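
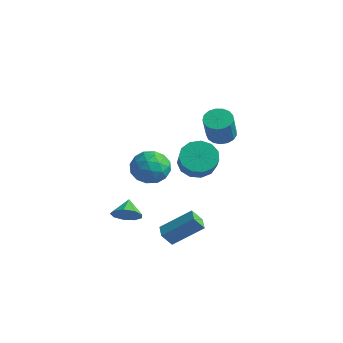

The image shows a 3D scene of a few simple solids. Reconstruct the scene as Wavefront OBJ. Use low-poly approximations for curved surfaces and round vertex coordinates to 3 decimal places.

v -0.432 4.224 1.312
v 0.046 3.681 0.866
v 0.63 2.833 2.522
v 0.152 3.376 2.968
v 0.296 3.994 0.938
v 0.879 3.146 2.594
v 0.379 4.36 1.096
v 0.962 3.511 2.752
v 0.277 4.694 1.303
v 0.86 3.846 2.959
v 0.012 4.921 1.513
v 0.595 4.073 3.169
v -0.355 4.988 1.676
v 0.228 4.14 3.332
v -0.739 4.88 1.756
v -0.156 4.032 3.412
v -1.052 4.622 1.735
v -0.469 3.774 3.391
v -1.224 4.273 1.616
v -0.641 3.424 3.272
v -1.214 3.912 1.428
v -0.631 3.064 3.084
v -1.025 3.623 1.213
v -0.441 2.775 2.869
v -0.699 3.472 1.021
v -0.116 2.623 2.677
v -0.313 3.493 0.895
v 0.27 2.644 2.552
v 1.446 -1.365 -3.786
v 1.172 -1.882 -3.012
v 2.581 -0.098 -2.538
v 2.308 -0.615 -1.764
v 2.192 -1.925 -3.896
v 1.919 -2.442 -3.122
v 3.328 -0.658 -2.648
v 3.054 -1.175 -1.874
v -0.948 -2.336 -2.804
v -0.272 -2.34 -2.225
v -1.532 -1.624 -2.116
v -0.198 -1.89 -2.628
v -0.475 -1.649 -3.114
v -0.973 -1.729 -3.454
v -1.46 -2.093 -3.49
v -1.706 -2.571 -3.205
v -1.598 -2.939 -2.733
v -1.186 -3.025 -2.293
v -0.662 -2.788 -2.093
v 2.067 -0.007 1.578
v 2.861 0.662 1.36
v 3.866 -0.165 2.485
v 3.073 -0.833 2.702
v 2.555 0.905 1.812
v 3.56 0.078 2.936
v 2.095 0.859 2.189
v 3.1 0.032 3.314
v 1.626 0.538 2.373
v 2.631 -0.289 3.497
v 1.297 0.044 2.304
v 2.302 -0.783 3.428
v 1.213 -0.466 2.004
v 2.218 -1.292 3.129
v 1.4 -0.83 1.569
v 2.405 -1.657 2.694
v 1.799 -0.933 1.137
v 2.804 -1.759 2.262
v 2.284 -0.741 0.845
v 3.289 -1.568 1.969
v 2.699 -0.317 0.785
v 3.704 -1.143 1.91
v 2.915 0.206 0.977
v 3.92 -0.62 2.102
v -3.291 2.665 -2.787
v -2.841 1.989 -1.849
v -5.159 2.331 -2.131
v -4.709 1.655 -1.193
v -4.525 2.882 -1.218
v -3.37 3.088 -1.623
v -4.63 1.232 -2.357
v -3.475 1.438 -2.762
v -3.669 1.103 -1.583
v -3.604 2.123 -0.879
v -4.396 2.197 -3.101
v -4.331 3.217 -2.397
v -2.902 2.356 -2.375
v -5.098 1.964 -1.605
v -4.99 2.685 -1.619
v -4.725 2.287 -1.068
v -3.213 3.002 -2.242
v -2.949 2.605 -1.691
v -3.938 3.13 -1.32
v -5.051 1.715 -2.289
v -4.787 1.318 -1.738
v -3.275 2.033 -2.912
v -3.01 1.635 -2.361
v -4.062 1.19 -2.66
v -3.124 1.438 -1.668
v -4.222 1.242 -1.283
v -4.175 0.993 -1.967
v -3.497 1.114 -2.205
v -3.086 2.037 -1.254
v -4.184 1.841 -0.869
v -4.075 2.562 -0.883
v -3.397 2.683 -1.121
v -3.572 1.517 -1.098
v -3.816 2.479 -3.111
v -4.914 2.283 -2.726
v -4.603 1.637 -2.859
v -3.925 1.758 -3.097
v -3.778 3.078 -2.697
v -4.876 2.882 -2.312
v -4.503 3.206 -1.775
v -3.825 3.327 -2.013
v -4.428 2.803 -2.882
f 2 1 5
f 2 5 3
f 3 5 6
f 3 6 4
f 5 1 7
f 5 7 6
f 6 7 8
f 6 8 4
f 7 1 9
f 7 9 8
f 8 9 10
f 8 10 4
f 9 1 11
f 9 11 10
f 10 11 12
f 10 12 4
f 11 1 13
f 11 13 12
f 12 13 14
f 12 14 4
f 13 1 15
f 13 15 14
f 14 15 16
f 14 16 4
f 15 1 17
f 15 17 16
f 16 17 18
f 16 18 4
f 17 1 19
f 17 19 18
f 18 19 20
f 18 20 4
f 19 1 21
f 19 21 20
f 20 21 22
f 20 22 4
f 21 1 23
f 21 23 22
f 22 23 24
f 22 24 4
f 23 1 25
f 23 25 24
f 24 25 26
f 24 26 4
f 25 1 27
f 25 27 26
f 26 27 28
f 26 28 4
f 27 1 2
f 27 2 28
f 28 2 3
f 28 3 4
f 30 32 29
f 33 30 29
f 29 32 31
f 31 33 29
f 30 36 32
f 34 30 33
f 34 36 30
f 32 36 31
f 35 33 31
f 31 36 35
f 35 34 33
f 36 34 35
f 38 37 40
f 38 40 39
f 40 37 41
f 40 41 39
f 41 37 42
f 41 42 39
f 42 37 43
f 42 43 39
f 43 37 44
f 43 44 39
f 44 37 45
f 44 45 39
f 45 37 46
f 45 46 39
f 46 37 47
f 46 47 39
f 47 37 38
f 47 38 39
f 49 48 52
f 49 52 50
f 50 52 53
f 50 53 51
f 52 48 54
f 52 54 53
f 53 54 55
f 53 55 51
f 54 48 56
f 54 56 55
f 55 56 57
f 55 57 51
f 56 48 58
f 56 58 57
f 57 58 59
f 57 59 51
f 58 48 60
f 58 60 59
f 59 60 61
f 59 61 51
f 60 48 62
f 60 62 61
f 61 62 63
f 61 63 51
f 62 48 64
f 62 64 63
f 63 64 65
f 63 65 51
f 64 48 66
f 64 66 65
f 65 66 67
f 65 67 51
f 66 48 68
f 66 68 67
f 67 68 69
f 67 69 51
f 68 48 70
f 68 70 69
f 69 70 71
f 69 71 51
f 70 48 49
f 70 49 71
f 71 49 50
f 71 50 51
f 72 109 88
f 109 83 112
f 88 112 77
f 109 112 88
f 72 88 84
f 88 77 89
f 84 89 73
f 88 89 84
f 72 84 93
f 84 73 94
f 93 94 79
f 84 94 93
f 72 93 105
f 93 79 108
f 105 108 82
f 93 108 105
f 72 105 109
f 105 82 113
f 109 113 83
f 105 113 109
f 73 89 100
f 89 77 103
f 100 103 81
f 89 103 100
f 77 112 90
f 112 83 111
f 90 111 76
f 112 111 90
f 83 113 110
f 113 82 106
f 110 106 74
f 113 106 110
f 82 108 107
f 108 79 95
f 107 95 78
f 108 95 107
f 79 94 99
f 94 73 96
f 99 96 80
f 94 96 99
f 75 101 87
f 101 81 102
f 87 102 76
f 101 102 87
f 75 87 85
f 87 76 86
f 85 86 74
f 87 86 85
f 75 85 92
f 85 74 91
f 92 91 78
f 85 91 92
f 75 92 97
f 92 78 98
f 97 98 80
f 92 98 97
f 75 97 101
f 97 80 104
f 101 104 81
f 97 104 101
f 76 102 90
f 102 81 103
f 90 103 77
f 102 103 90
f 74 86 110
f 86 76 111
f 110 111 83
f 86 111 110
f 78 91 107
f 91 74 106
f 107 106 82
f 91 106 107
f 80 98 99
f 98 78 95
f 99 95 79
f 98 95 99
f 81 104 100
f 104 80 96
f 100 96 73
f 104 96 100



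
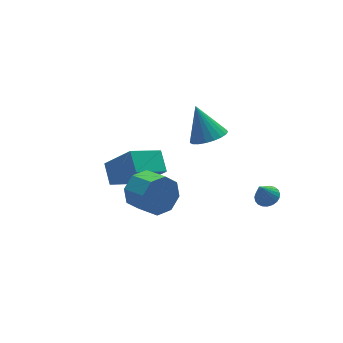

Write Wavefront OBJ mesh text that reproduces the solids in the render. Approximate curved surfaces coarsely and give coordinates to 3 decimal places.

v -2.616 -1.416 1.422
v -2.2 -0.998 2.23
v -1.909 -2.205 2.705
v -2.324 -2.624 1.898
v -2.946 -1.14 2.325
v -2.655 -2.348 2.8
v -3.498 -1.445 1.891
v -3.207 -2.652 2.367
v -3.534 -1.732 1.183
v -3.242 -2.94 1.658
v -3.031 -1.835 0.615
v -2.74 -3.042 1.09
v -2.285 -1.692 0.52
v -1.994 -2.9 0.995
v -1.733 -1.388 0.953
v -1.442 -2.595 1.429
v -1.698 -1.1 1.662
v -1.406 -2.308 2.137
v 2.721 -2.987 -0.249
v 3.08 -2.567 -0.044
v 2.239 -3.073 0.769
v 2.889 -2.436 -0.123
v 2.668 -2.4 -0.224
v 2.457 -2.466 -0.33
v 2.291 -2.621 -0.422
v 2.2 -2.84 -0.483
v 2.198 -3.085 -0.505
v 2.287 -3.312 -0.482
v 2.451 -3.484 -0.419
v 2.662 -3.569 -0.326
v 2.883 -3.554 -0.221
v 3.076 -3.44 -0.12
v 3.207 -3.249 -0.041
v 3.255 -3.012 0.001
v 3.21 -2.771 0
v 1.237 -0.317 2.447
v 1.874 0.244 2.18
v 1.063 0.597 3.953
v 1.569 0.405 2.047
v 1.206 0.441 1.983
v 0.849 0.346 1.999
v 0.559 0.137 2.093
v 0.386 -0.151 2.248
v 0.36 -0.468 2.438
v 0.486 -0.759 2.629
v 0.742 -0.973 2.789
v 1.083 -1.074 2.89
v 1.451 -1.044 2.914
v 1.782 -0.889 2.858
v 2.019 -0.634 2.73
v 2.121 -0.325 2.554
v 2.069 -0.015 2.36
v -0.564 2.861 -3.034
v -2.172 2.772 -2.253
v -0.33 3.875 -2.436
v -1.938 3.786 -1.655
v 0.238 1.774 -1.505
v -1.37 1.685 -0.724
v 0.472 2.788 -0.907
v -1.136 2.699 -0.126
f 2 1 5
f 2 5 3
f 3 5 6
f 3 6 4
f 5 1 7
f 5 7 6
f 6 7 8
f 6 8 4
f 7 1 9
f 7 9 8
f 8 9 10
f 8 10 4
f 9 1 11
f 9 11 10
f 10 11 12
f 10 12 4
f 11 1 13
f 11 13 12
f 12 13 14
f 12 14 4
f 13 1 15
f 13 15 14
f 14 15 16
f 14 16 4
f 15 1 17
f 15 17 16
f 16 17 18
f 16 18 4
f 17 1 2
f 17 2 18
f 18 2 3
f 18 3 4
f 20 19 22
f 20 22 21
f 22 19 23
f 22 23 21
f 23 19 24
f 23 24 21
f 24 19 25
f 24 25 21
f 25 19 26
f 25 26 21
f 26 19 27
f 26 27 21
f 27 19 28
f 27 28 21
f 28 19 29
f 28 29 21
f 29 19 30
f 29 30 21
f 30 19 31
f 30 31 21
f 31 19 32
f 31 32 21
f 32 19 33
f 32 33 21
f 33 19 34
f 33 34 21
f 34 19 35
f 34 35 21
f 35 19 20
f 35 20 21
f 37 36 39
f 37 39 38
f 39 36 40
f 39 40 38
f 40 36 41
f 40 41 38
f 41 36 42
f 41 42 38
f 42 36 43
f 42 43 38
f 43 36 44
f 43 44 38
f 44 36 45
f 44 45 38
f 45 36 46
f 45 46 38
f 46 36 47
f 46 47 38
f 47 36 48
f 47 48 38
f 48 36 49
f 48 49 38
f 49 36 50
f 49 50 38
f 50 36 51
f 50 51 38
f 51 36 52
f 51 52 38
f 52 36 37
f 52 37 38
f 54 56 53
f 57 54 53
f 53 56 55
f 55 57 53
f 54 60 56
f 58 54 57
f 58 60 54
f 56 60 55
f 59 57 55
f 55 60 59
f 59 58 57
f 60 58 59



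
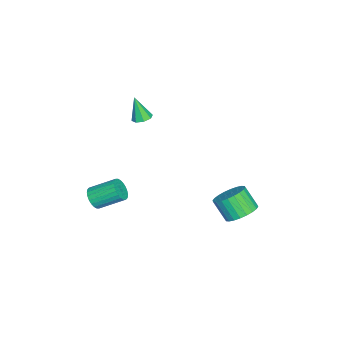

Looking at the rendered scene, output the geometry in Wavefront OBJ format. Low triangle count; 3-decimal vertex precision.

v -1.868 3.694 -2.503
v -0.933 3.178 -2.574
v -1.317 2.311 -1.349
v -2.252 2.826 -1.277
v -0.833 3.494 -2.32
v -1.217 2.626 -1.094
v -0.89 3.839 -2.093
v -1.275 2.972 -0.867
v -1.096 4.163 -1.929
v -1.481 3.295 -0.703
v -1.42 4.415 -1.852
v -1.805 3.548 -0.626
v -1.812 4.558 -1.874
v -2.196 3.69 -0.648
v -2.212 4.568 -1.992
v -2.597 3.701 -0.766
v -2.56 4.446 -2.187
v -2.945 3.579 -0.962
v -2.803 4.209 -2.431
v -3.187 3.342 -1.206
v -2.903 3.894 -2.686
v -3.287 3.026 -1.46
v -2.845 3.548 -2.913
v -3.23 2.681 -1.687
v -2.639 3.225 -3.077
v -3.024 2.357 -1.851
v -2.315 2.972 -3.154
v -2.7 2.105 -1.928
v -1.924 2.83 -3.132
v -2.308 1.962 -1.906
v -1.523 2.819 -3.014
v -1.908 1.952 -1.788
v -1.175 2.941 -2.818
v -1.56 2.074 -1.593
v -0.129 -4.593 -1.536
v 0.629 -4.521 -1.423
v 0.348 -2.995 -0.511
v -0.411 -3.067 -0.624
v 0.594 -4.373 -1.682
v 0.313 -2.846 -0.77
v 0.448 -4.258 -1.919
v 0.167 -2.732 -1.007
v 0.215 -4.194 -2.097
v -0.066 -2.668 -1.185
v -0.07 -4.191 -2.19
v -0.352 -2.665 -1.278
v -0.365 -4.249 -2.184
v -0.646 -2.723 -1.271
v -0.624 -4.36 -2.078
v -0.905 -2.834 -1.166
v -0.807 -4.506 -1.891
v -1.089 -2.98 -0.978
v -0.888 -4.665 -1.649
v -1.169 -3.139 -0.737
v -0.853 -4.814 -1.39
v -1.134 -3.287 -0.478
v -0.707 -4.928 -1.153
v -0.988 -3.402 -0.241
v -0.474 -4.992 -0.975
v -0.755 -3.466 -0.063
v -0.188 -4.995 -0.882
v -0.47 -3.469 0.03
v 0.106 -4.937 -0.889
v -0.175 -3.411 0.024
v 0.365 -4.826 -0.994
v 0.084 -3.3 -0.082
v 0.549 -4.68 -1.182
v 0.267 -3.154 -0.269
v -3.836 -2.755 3.129
v -3.226 -2.951 3.131
v -4.004 -3.265 4.711
v -3.274 -2.486 3.276
v -3.651 -2.178 3.335
v -4.136 -2.209 3.273
v -4.445 -2.56 3.127
v -4.397 -3.025 2.983
v -4.021 -3.333 2.924
v -3.536 -3.302 2.985
f 2 1 5
f 2 5 3
f 3 5 6
f 3 6 4
f 5 1 7
f 5 7 6
f 6 7 8
f 6 8 4
f 7 1 9
f 7 9 8
f 8 9 10
f 8 10 4
f 9 1 11
f 9 11 10
f 10 11 12
f 10 12 4
f 11 1 13
f 11 13 12
f 12 13 14
f 12 14 4
f 13 1 15
f 13 15 14
f 14 15 16
f 14 16 4
f 15 1 17
f 15 17 16
f 16 17 18
f 16 18 4
f 17 1 19
f 17 19 18
f 18 19 20
f 18 20 4
f 19 1 21
f 19 21 20
f 20 21 22
f 20 22 4
f 21 1 23
f 21 23 22
f 22 23 24
f 22 24 4
f 23 1 25
f 23 25 24
f 24 25 26
f 24 26 4
f 25 1 27
f 25 27 26
f 26 27 28
f 26 28 4
f 27 1 29
f 27 29 28
f 28 29 30
f 28 30 4
f 29 1 31
f 29 31 30
f 30 31 32
f 30 32 4
f 31 1 33
f 31 33 32
f 32 33 34
f 32 34 4
f 33 1 2
f 33 2 34
f 34 2 3
f 34 3 4
f 36 35 39
f 36 39 37
f 37 39 40
f 37 40 38
f 39 35 41
f 39 41 40
f 40 41 42
f 40 42 38
f 41 35 43
f 41 43 42
f 42 43 44
f 42 44 38
f 43 35 45
f 43 45 44
f 44 45 46
f 44 46 38
f 45 35 47
f 45 47 46
f 46 47 48
f 46 48 38
f 47 35 49
f 47 49 48
f 48 49 50
f 48 50 38
f 49 35 51
f 49 51 50
f 50 51 52
f 50 52 38
f 51 35 53
f 51 53 52
f 52 53 54
f 52 54 38
f 53 35 55
f 53 55 54
f 54 55 56
f 54 56 38
f 55 35 57
f 55 57 56
f 56 57 58
f 56 58 38
f 57 35 59
f 57 59 58
f 58 59 60
f 58 60 38
f 59 35 61
f 59 61 60
f 60 61 62
f 60 62 38
f 61 35 63
f 61 63 62
f 62 63 64
f 62 64 38
f 63 35 65
f 63 65 64
f 64 65 66
f 64 66 38
f 65 35 67
f 65 67 66
f 66 67 68
f 66 68 38
f 67 35 36
f 67 36 68
f 68 36 37
f 68 37 38
f 70 69 72
f 70 72 71
f 72 69 73
f 72 73 71
f 73 69 74
f 73 74 71
f 74 69 75
f 74 75 71
f 75 69 76
f 75 76 71
f 76 69 77
f 76 77 71
f 77 69 78
f 77 78 71
f 78 69 70
f 78 70 71



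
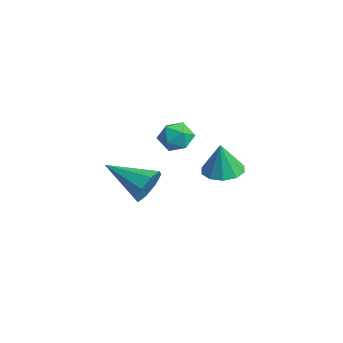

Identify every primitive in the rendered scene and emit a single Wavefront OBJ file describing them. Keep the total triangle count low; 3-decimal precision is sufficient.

v 4.708 -1.877 -1.203
v 5.163 -1.939 -0.429
v 3.232 -3.143 -0.437
v 4.714 -1.416 -0.43
v 4.262 -1.164 -0.883
v 4.07 -1.328 -1.524
v 4.253 -1.814 -1.977
v 4.701 -2.337 -1.976
v 5.154 -2.59 -1.523
v 5.345 -2.425 -0.882
v -0.426 1.85 -1.201
v 0.107 1.7 -1.862
v 0.113 0.76 -0.518
v 0.646 0.61 -1.179
v 0.754 1.311 -0.689
v 0.42 1.985 -1.111
v -0.2 0.475 -1.269
v -0.534 1.149 -1.691
v 0.247 0.851 -1.904
v 0.836 1.367 -1.545
v -0.616 1.093 -0.835
v -0.027 1.609 -0.476
v 1.521 2.774 -2.825
v 2.438 2.969 -2.889
v 1.679 2.566 -1.215
v 2.154 3.468 -2.797
v 1.629 3.701 -2.716
v 1.062 3.58 -2.676
v 0.67 3.151 -2.692
v 0.604 2.578 -2.76
v 0.888 2.08 -2.852
v 1.413 1.846 -2.933
v 1.98 1.967 -2.973
v 2.372 2.396 -2.957
f 2 1 4
f 2 4 3
f 4 1 5
f 4 5 3
f 5 1 6
f 5 6 3
f 6 1 7
f 6 7 3
f 7 1 8
f 7 8 3
f 8 1 9
f 8 9 3
f 9 1 10
f 9 10 3
f 10 1 2
f 10 2 3
f 11 22 16
f 11 16 12
f 11 12 18
f 11 18 21
f 11 21 22
f 12 16 20
f 16 22 15
f 22 21 13
f 21 18 17
f 18 12 19
f 14 20 15
f 14 15 13
f 14 13 17
f 14 17 19
f 14 19 20
f 15 20 16
f 13 15 22
f 17 13 21
f 19 17 18
f 20 19 12
f 24 23 26
f 24 26 25
f 26 23 27
f 26 27 25
f 27 23 28
f 27 28 25
f 28 23 29
f 28 29 25
f 29 23 30
f 29 30 25
f 30 23 31
f 30 31 25
f 31 23 32
f 31 32 25
f 32 23 33
f 32 33 25
f 33 23 34
f 33 34 25
f 34 23 24
f 34 24 25



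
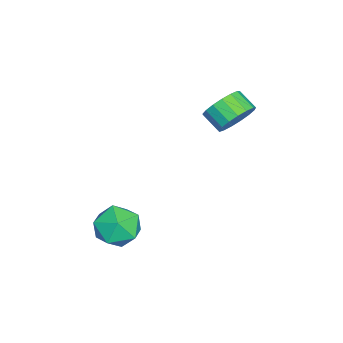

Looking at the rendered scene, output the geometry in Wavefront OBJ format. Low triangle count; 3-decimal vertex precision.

v 2.265 -1.731 -3.215
v 3.331 -1.7 -2.855
v 2.129 -3.46 -2.665
v 3.195 -3.429 -2.305
v 2.403 -2.832 -1.773
v 2.487 -1.763 -2.113
v 2.973 -3.397 -3.407
v 3.057 -2.328 -3.747
v 3.768 -2.73 -2.974
v 3.416 -2.38 -1.963
v 2.044 -2.78 -3.557
v 1.692 -2.43 -2.546
v -1.63 1.42 1.129
v -0.784 0.954 1.22
v -1.264 0.193 1.782
v -2.11 0.66 1.691
v -0.797 1.235 1.59
v -1.277 0.474 2.151
v -1 1.558 1.854
v -1.48 0.797 2.415
v -1.348 1.849 1.952
v -1.828 1.089 2.513
v -1.76 2.043 1.862
v -2.24 1.282 2.423
v -2.143 2.094 1.604
v -2.622 1.333 2.165
v -2.408 1.99 1.237
v -2.888 1.23 1.798
v -2.495 1.756 0.845
v -2.974 0.996 1.407
v -2.383 1.445 0.519
v -2.863 0.685 1.08
v -2.1 1.128 0.332
v -2.58 0.368 0.894
v -1.708 0.879 0.328
v -2.188 0.118 0.89
v -1.299 0.753 0.508
v -1.779 -0.008 1.069
v -0.966 0.78 0.83
v -1.446 0.02 1.391
f 1 12 6
f 1 6 2
f 1 2 8
f 1 8 11
f 1 11 12
f 2 6 10
f 6 12 5
f 12 11 3
f 11 8 7
f 8 2 9
f 4 10 5
f 4 5 3
f 4 3 7
f 4 7 9
f 4 9 10
f 5 10 6
f 3 5 12
f 7 3 11
f 9 7 8
f 10 9 2
f 14 13 17
f 14 17 15
f 15 17 18
f 15 18 16
f 17 13 19
f 17 19 18
f 18 19 20
f 18 20 16
f 19 13 21
f 19 21 20
f 20 21 22
f 20 22 16
f 21 13 23
f 21 23 22
f 22 23 24
f 22 24 16
f 23 13 25
f 23 25 24
f 24 25 26
f 24 26 16
f 25 13 27
f 25 27 26
f 26 27 28
f 26 28 16
f 27 13 29
f 27 29 28
f 28 29 30
f 28 30 16
f 29 13 31
f 29 31 30
f 30 31 32
f 30 32 16
f 31 13 33
f 31 33 32
f 32 33 34
f 32 34 16
f 33 13 35
f 33 35 34
f 34 35 36
f 34 36 16
f 35 13 37
f 35 37 36
f 36 37 38
f 36 38 16
f 37 13 39
f 37 39 38
f 38 39 40
f 38 40 16
f 39 13 14
f 39 14 40
f 40 14 15
f 40 15 16



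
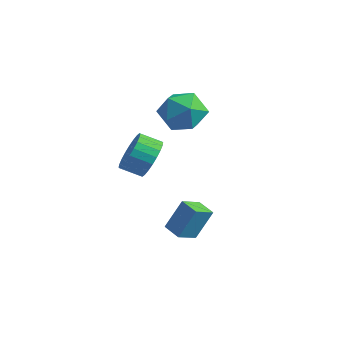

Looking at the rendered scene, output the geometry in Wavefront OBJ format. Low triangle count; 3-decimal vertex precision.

v -1.727 -1.353 -2.667
v -1.411 -0.721 -1.321
v -1.74 -0.41 -3.106
v -1.423 0.221 -1.76
v -0.857 -1.421 -2.84
v -0.54 -0.79 -1.494
v -0.869 -0.479 -3.279
v -0.553 0.153 -1.933
v -2.78 -1.065 0.631
v -2.189 -1.164 1.38
v -2.848 -1.775 1.819
v -3.44 -1.675 1.069
v -2.392 -0.868 1.486
v -3.052 -1.479 1.925
v -2.655 -0.602 1.462
v -3.314 -1.213 1.901
v -2.937 -0.407 1.312
v -3.596 -1.017 1.751
v -3.194 -0.311 1.057
v -3.854 -0.922 1.496
v -3.389 -0.33 0.738
v -4.048 -0.941 1.177
v -3.491 -0.461 0.402
v -4.151 -1.072 0.841
v -3.485 -0.684 0.101
v -4.144 -1.295 0.54
v -3.372 -0.965 -0.119
v -4.031 -1.576 0.32
v -3.168 -1.261 -0.225
v -3.828 -1.872 0.214
v -2.906 -1.527 -0.201
v -3.565 -2.138 0.238
v -2.624 -1.723 -0.051
v -3.283 -2.333 0.388
v -2.366 -1.818 0.204
v -3.026 -2.429 0.643
v -2.172 -1.799 0.523
v -2.831 -2.41 0.962
v -2.069 -1.668 0.859
v -2.729 -2.279 1.298
v -2.076 -1.445 1.16
v -2.735 -2.056 1.599
v -3.043 1.577 1.544
v -2.434 1.653 2.488
v -4.106 0.327 2.332
v -3.497 0.403 3.276
v -4.149 1.263 2.955
v -3.492 2.035 2.468
v -3.048 -0.055 2.352
v -2.391 0.717 1.865
v -2.437 0.645 2.986
v -3.118 1.459 3.36
v -3.422 0.521 1.46
v -4.103 1.335 1.834
f 2 4 1
f 5 2 1
f 1 4 3
f 3 5 1
f 2 8 4
f 6 2 5
f 6 8 2
f 4 8 3
f 7 5 3
f 3 8 7
f 7 6 5
f 8 6 7
f 10 9 13
f 10 13 11
f 11 13 14
f 11 14 12
f 13 9 15
f 13 15 14
f 14 15 16
f 14 16 12
f 15 9 17
f 15 17 16
f 16 17 18
f 16 18 12
f 17 9 19
f 17 19 18
f 18 19 20
f 18 20 12
f 19 9 21
f 19 21 20
f 20 21 22
f 20 22 12
f 21 9 23
f 21 23 22
f 22 23 24
f 22 24 12
f 23 9 25
f 23 25 24
f 24 25 26
f 24 26 12
f 25 9 27
f 25 27 26
f 26 27 28
f 26 28 12
f 27 9 29
f 27 29 28
f 28 29 30
f 28 30 12
f 29 9 31
f 29 31 30
f 30 31 32
f 30 32 12
f 31 9 33
f 31 33 32
f 32 33 34
f 32 34 12
f 33 9 35
f 33 35 34
f 34 35 36
f 34 36 12
f 35 9 37
f 35 37 36
f 36 37 38
f 36 38 12
f 37 9 39
f 37 39 38
f 38 39 40
f 38 40 12
f 39 9 41
f 39 41 40
f 40 41 42
f 40 42 12
f 41 9 10
f 41 10 42
f 42 10 11
f 42 11 12
f 43 54 48
f 43 48 44
f 43 44 50
f 43 50 53
f 43 53 54
f 44 48 52
f 48 54 47
f 54 53 45
f 53 50 49
f 50 44 51
f 46 52 47
f 46 47 45
f 46 45 49
f 46 49 51
f 46 51 52
f 47 52 48
f 45 47 54
f 49 45 53
f 51 49 50
f 52 51 44



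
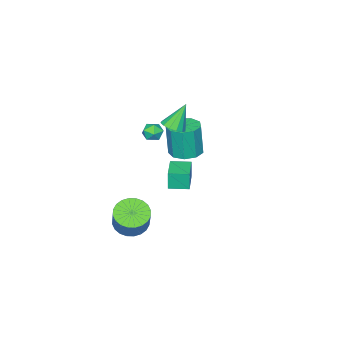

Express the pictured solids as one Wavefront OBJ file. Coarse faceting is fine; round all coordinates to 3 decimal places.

v -2.81 -2.656 -1.592
v -2.091 -3.363 -1.654
v -2.072 -3.531 0.469
v -2.79 -2.824 0.532
v -1.803 -2.736 -1.607
v -1.784 -2.905 0.516
v -1.986 -2.072 -1.553
v -1.967 -2.241 0.57
v -2.555 -1.681 -1.517
v -2.535 -1.85 0.607
v -3.242 -1.746 -1.516
v -3.223 -1.915 0.608
v -3.728 -2.237 -1.55
v -3.708 -2.405 0.573
v -3.783 -2.923 -1.604
v -3.764 -3.092 0.519
v -3.384 -3.485 -1.652
v -3.364 -3.653 0.471
v -2.715 -3.658 -1.672
v -2.696 -3.827 0.451
v 2.339 -2.224 -4.514
v 3.281 -2.561 -4.798
v 4.023 -1.794 -3.251
v 3.081 -1.456 -2.966
v 3.271 -2.196 -4.975
v 4.013 -1.428 -3.427
v 3.119 -1.835 -5.081
v 3.861 -1.067 -3.534
v 2.848 -1.533 -5.101
v 3.591 -0.765 -3.554
v 2.5 -1.336 -5.031
v 3.243 -0.569 -3.484
v 2.128 -1.275 -4.883
v 2.87 -0.507 -3.336
v 1.787 -1.358 -4.679
v 2.529 -0.59 -3.131
v 1.531 -1.573 -4.449
v 2.273 -0.805 -2.902
v 1.397 -1.886 -4.229
v 2.139 -1.119 -2.682
v 1.407 -2.252 -4.053
v 2.149 -1.484 -2.505
v 1.559 -2.613 -3.946
v 2.301 -1.845 -2.399
v 1.829 -2.915 -3.926
v 2.572 -2.147 -2.379
v 2.177 -3.111 -3.996
v 2.92 -2.344 -2.449
v 2.55 -3.173 -4.144
v 3.292 -2.405 -2.597
v 2.891 -3.09 -4.349
v 3.633 -2.322 -2.801
v 3.147 -2.875 -4.578
v 3.889 -2.107 -3.031
v -0.022 -1.205 2.552
v 0.424 -1.704 2.869
v -0.818 -0.955 4.068
v 0.614 -1.335 2.908
v 0.602 -0.924 2.834
v 0.392 -0.603 2.67
v 0.051 -0.473 2.47
v -0.314 -0.576 2.295
v -0.586 -0.878 2.202
v -0.679 -1.284 2.22
v -0.563 -1.665 2.344
v -0.276 -1.9 2.534
v 0.092 -1.914 2.729
v 1.874 0.249 0.213
v 1.804 0.188 1.329
v 1.189 1.161 0.219
v 1.119 1.099 1.336
v 3.141 1.201 0.344
v 3.071 1.139 1.461
v 2.456 2.112 0.351
v 2.386 2.051 1.467
v 0.879 -1.425 1.833
v 1.216 -1.475 2.414
v 0.404 -2.385 2.026
v 0.741 -2.435 2.607
v 0.256 -1.974 2.537
v 0.549 -1.38 2.418
v 1.071 -2.48 2.022
v 1.364 -1.886 1.903
v 1.334 -2.127 2.531
v 0.83 -1.814 2.849
v 0.79 -2.046 1.591
v 0.286 -1.733 1.909
f 2 1 5
f 2 5 3
f 3 5 6
f 3 6 4
f 5 1 7
f 5 7 6
f 6 7 8
f 6 8 4
f 7 1 9
f 7 9 8
f 8 9 10
f 8 10 4
f 9 1 11
f 9 11 10
f 10 11 12
f 10 12 4
f 11 1 13
f 11 13 12
f 12 13 14
f 12 14 4
f 13 1 15
f 13 15 14
f 14 15 16
f 14 16 4
f 15 1 17
f 15 17 16
f 16 17 18
f 16 18 4
f 17 1 19
f 17 19 18
f 18 19 20
f 18 20 4
f 19 1 2
f 19 2 20
f 20 2 3
f 20 3 4
f 22 21 25
f 22 25 23
f 23 25 26
f 23 26 24
f 25 21 27
f 25 27 26
f 26 27 28
f 26 28 24
f 27 21 29
f 27 29 28
f 28 29 30
f 28 30 24
f 29 21 31
f 29 31 30
f 30 31 32
f 30 32 24
f 31 21 33
f 31 33 32
f 32 33 34
f 32 34 24
f 33 21 35
f 33 35 34
f 34 35 36
f 34 36 24
f 35 21 37
f 35 37 36
f 36 37 38
f 36 38 24
f 37 21 39
f 37 39 38
f 38 39 40
f 38 40 24
f 39 21 41
f 39 41 40
f 40 41 42
f 40 42 24
f 41 21 43
f 41 43 42
f 42 43 44
f 42 44 24
f 43 21 45
f 43 45 44
f 44 45 46
f 44 46 24
f 45 21 47
f 45 47 46
f 46 47 48
f 46 48 24
f 47 21 49
f 47 49 48
f 48 49 50
f 48 50 24
f 49 21 51
f 49 51 50
f 50 51 52
f 50 52 24
f 51 21 53
f 51 53 52
f 52 53 54
f 52 54 24
f 53 21 22
f 53 22 54
f 54 22 23
f 54 23 24
f 56 55 58
f 56 58 57
f 58 55 59
f 58 59 57
f 59 55 60
f 59 60 57
f 60 55 61
f 60 61 57
f 61 55 62
f 61 62 57
f 62 55 63
f 62 63 57
f 63 55 64
f 63 64 57
f 64 55 65
f 64 65 57
f 65 55 66
f 65 66 57
f 66 55 67
f 66 67 57
f 67 55 56
f 67 56 57
f 69 71 68
f 72 69 68
f 68 71 70
f 70 72 68
f 69 75 71
f 73 69 72
f 73 75 69
f 71 75 70
f 74 72 70
f 70 75 74
f 74 73 72
f 75 73 74
f 76 87 81
f 76 81 77
f 76 77 83
f 76 83 86
f 76 86 87
f 77 81 85
f 81 87 80
f 87 86 78
f 86 83 82
f 83 77 84
f 79 85 80
f 79 80 78
f 79 78 82
f 79 82 84
f 79 84 85
f 80 85 81
f 78 80 87
f 82 78 86
f 84 82 83
f 85 84 77



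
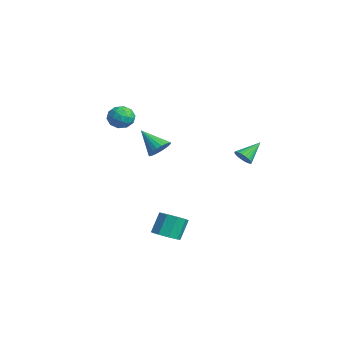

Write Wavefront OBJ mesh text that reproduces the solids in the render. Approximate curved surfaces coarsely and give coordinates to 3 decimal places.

v -1.133 -3.182 3.242
v -0.436 -3.003 3.044
v -0.704 -3.817 4.176
v -0.007 -3.638 3.978
v -0.465 -3.114 4.247
v -0.73 -2.721 3.67
v -0.41 -4.099 3.55
v -0.675 -3.706 2.973
v 0.011 -3.57 3.234
v -0.023 -2.961 3.665
v -1.117 -3.859 3.555
v -1.151 -3.25 3.986
v -0.822 -3.036 3.061
v -0.318 -3.784 4.159
v -0.587 -3.475 4.317
v -0.177 -3.37 4.2
v -0.995 -2.871 3.429
v -0.585 -2.766 3.312
v -0.602 -2.831 4.019
v -0.555 -4.054 3.908
v -0.145 -3.949 3.791
v -0.963 -3.45 3.02
v -0.553 -3.345 2.903
v -0.538 -3.989 3.201
v -0.15 -3.265 3.057
v 0.102 -3.638 3.605
v -0.135 -3.909 3.354
v -0.29 -3.678 3.015
v -0.169 -2.907 3.309
v 0.082 -3.28 3.858
v -0.187 -2.972 4.016
v -0.342 -2.741 3.677
v 0.093 -3.24 3.421
v -1.222 -3.54 3.362
v -0.971 -3.913 3.911
v -0.798 -4.079 3.543
v -0.953 -3.848 3.204
v -1.242 -3.182 3.615
v -0.99 -3.555 4.163
v -0.85 -3.142 4.205
v -1.005 -2.911 3.866
v -1.233 -3.58 3.799
v 3.663 1.228 1.758
v 3.946 1.54 1.42
v 3.397 2.272 2.502
v 3.754 1.552 1.336
v 3.547 1.514 1.315
v 3.359 1.432 1.362
v 3.217 1.32 1.469
v 3.142 1.193 1.62
v 3.147 1.072 1.792
v 3.231 0.974 1.959
v 3.38 0.915 2.095
v 3.573 0.904 2.18
v 3.779 0.942 2.201
v 3.968 1.023 2.154
v 4.11 1.136 2.047
v 4.184 1.262 1.896
v 4.179 1.384 1.724
v 4.096 1.481 1.557
v 2.212 -2.227 -3.612
v 2.927 -2.347 -3.352
v 2.623 -1.774 -2.249
v 1.908 -1.653 -2.508
v 2.901 -1.883 -3.6
v 2.597 -1.31 -2.497
v 2.553 -1.58 -3.854
v 2.249 -1.007 -2.75
v 2.045 -1.58 -3.994
v 1.741 -1.006 -2.891
v 1.616 -1.882 -3.955
v 1.312 -1.308 -2.852
v 1.465 -2.345 -3.756
v 1.161 -1.772 -2.653
v 1.664 -2.753 -3.489
v 1.36 -2.18 -2.386
v 2.119 -2.915 -3.279
v 1.815 -2.342 -2.176
v 2.618 -2.755 -3.225
v 2.314 -2.181 -2.122
v -2.195 -0.679 0.257
v -1.771 -1.237 0.371
v -3.265 -1.281 1.283
v -1.68 -1.047 0.578
v -1.678 -0.793 0.729
v -1.765 -0.52 0.798
v -1.926 -0.274 0.774
v -2.135 -0.098 0.66
v -2.353 -0.023 0.477
v -2.544 -0.061 0.255
v -2.675 -0.206 0.034
v -2.723 -0.433 -0.149
v -2.68 -0.702 -0.262
v -2.553 -0.967 -0.285
v -2.364 -1.183 -0.214
v -2.146 -1.311 -0.062
v -1.936 -1.33 0.145
f 1 38 17
f 38 12 41
f 17 41 6
f 38 41 17
f 1 17 13
f 17 6 18
f 13 18 2
f 17 18 13
f 1 13 22
f 13 2 23
f 22 23 8
f 13 23 22
f 1 22 34
f 22 8 37
f 34 37 11
f 22 37 34
f 1 34 38
f 34 11 42
f 38 42 12
f 34 42 38
f 2 18 29
f 18 6 32
f 29 32 10
f 18 32 29
f 6 41 19
f 41 12 40
f 19 40 5
f 41 40 19
f 12 42 39
f 42 11 35
f 39 35 3
f 42 35 39
f 11 37 36
f 37 8 24
f 36 24 7
f 37 24 36
f 8 23 28
f 23 2 25
f 28 25 9
f 23 25 28
f 4 30 16
f 30 10 31
f 16 31 5
f 30 31 16
f 4 16 14
f 16 5 15
f 14 15 3
f 16 15 14
f 4 14 21
f 14 3 20
f 21 20 7
f 14 20 21
f 4 21 26
f 21 7 27
f 26 27 9
f 21 27 26
f 4 26 30
f 26 9 33
f 30 33 10
f 26 33 30
f 5 31 19
f 31 10 32
f 19 32 6
f 31 32 19
f 3 15 39
f 15 5 40
f 39 40 12
f 15 40 39
f 7 20 36
f 20 3 35
f 36 35 11
f 20 35 36
f 9 27 28
f 27 7 24
f 28 24 8
f 27 24 28
f 10 33 29
f 33 9 25
f 29 25 2
f 33 25 29
f 44 43 46
f 44 46 45
f 46 43 47
f 46 47 45
f 47 43 48
f 47 48 45
f 48 43 49
f 48 49 45
f 49 43 50
f 49 50 45
f 50 43 51
f 50 51 45
f 51 43 52
f 51 52 45
f 52 43 53
f 52 53 45
f 53 43 54
f 53 54 45
f 54 43 55
f 54 55 45
f 55 43 56
f 55 56 45
f 56 43 57
f 56 57 45
f 57 43 58
f 57 58 45
f 58 43 59
f 58 59 45
f 59 43 60
f 59 60 45
f 60 43 44
f 60 44 45
f 62 61 65
f 62 65 63
f 63 65 66
f 63 66 64
f 65 61 67
f 65 67 66
f 66 67 68
f 66 68 64
f 67 61 69
f 67 69 68
f 68 69 70
f 68 70 64
f 69 61 71
f 69 71 70
f 70 71 72
f 70 72 64
f 71 61 73
f 71 73 72
f 72 73 74
f 72 74 64
f 73 61 75
f 73 75 74
f 74 75 76
f 74 76 64
f 75 61 77
f 75 77 76
f 76 77 78
f 76 78 64
f 77 61 79
f 77 79 78
f 78 79 80
f 78 80 64
f 79 61 62
f 79 62 80
f 80 62 63
f 80 63 64
f 82 81 84
f 82 84 83
f 84 81 85
f 84 85 83
f 85 81 86
f 85 86 83
f 86 81 87
f 86 87 83
f 87 81 88
f 87 88 83
f 88 81 89
f 88 89 83
f 89 81 90
f 89 90 83
f 90 81 91
f 90 91 83
f 91 81 92
f 91 92 83
f 92 81 93
f 92 93 83
f 93 81 94
f 93 94 83
f 94 81 95
f 94 95 83
f 95 81 96
f 95 96 83
f 96 81 97
f 96 97 83
f 97 81 82
f 97 82 83



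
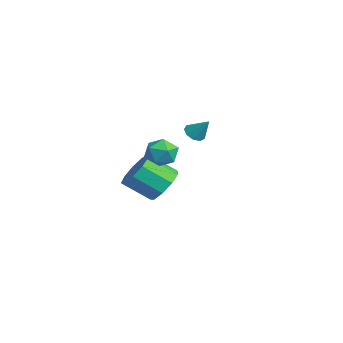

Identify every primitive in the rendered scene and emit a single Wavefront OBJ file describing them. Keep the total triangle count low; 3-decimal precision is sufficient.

v -3.642 -0.817 -2.686
v -3.255 -0.279 -1.858
v -3.632 -1.566 -0.846
v -4.018 -2.103 -1.674
v -3.962 -0.136 -1.939
v -4.338 -1.423 -0.927
v -4.518 -0.311 -2.37
v -4.895 -1.598 -1.358
v -4.665 -0.723 -2.948
v -5.041 -2.01 -1.936
v -4.332 -1.179 -3.404
v -4.709 -2.466 -2.392
v -3.677 -1.465 -3.524
v -4.054 -2.752 -2.512
v -3.005 -1.448 -3.252
v -3.382 -2.735 -2.24
v -2.631 -1.135 -2.715
v -3.008 -2.422 -1.703
v -2.73 -0.673 -2.165
v -3.107 -1.96 -1.153
v -4.168 0.717 0.327
v -3.75 0.869 -0.045
v -3.572 1.243 1.213
v -4.026 1.153 -0.028
v -4.369 1.234 0.156
v -4.617 1.072 0.419
v -4.656 0.745 0.639
v -4.466 0.404 0.714
v -4.137 0.21 0.607
v -3.822 0.253 0.37
v -3.669 0.513 0.112
v 1.807 -1.421 1.85
v 2.36 -2.022 1.923
v 0.98 -2.258 1.237
v 1.533 -2.859 1.31
v 1.153 -2.569 1.976
v 1.664 -2.052 2.355
v 1.676 -2.228 0.805
v 2.187 -1.711 1.184
v 2.28 -2.521 1.277
v 1.956 -2.731 2.001
v 1.384 -1.549 1.159
v 1.06 -1.759 1.883
f 2 1 5
f 2 5 3
f 3 5 6
f 3 6 4
f 5 1 7
f 5 7 6
f 6 7 8
f 6 8 4
f 7 1 9
f 7 9 8
f 8 9 10
f 8 10 4
f 9 1 11
f 9 11 10
f 10 11 12
f 10 12 4
f 11 1 13
f 11 13 12
f 12 13 14
f 12 14 4
f 13 1 15
f 13 15 14
f 14 15 16
f 14 16 4
f 15 1 17
f 15 17 16
f 16 17 18
f 16 18 4
f 17 1 19
f 17 19 18
f 18 19 20
f 18 20 4
f 19 1 2
f 19 2 20
f 20 2 3
f 20 3 4
f 22 21 24
f 22 24 23
f 24 21 25
f 24 25 23
f 25 21 26
f 25 26 23
f 26 21 27
f 26 27 23
f 27 21 28
f 27 28 23
f 28 21 29
f 28 29 23
f 29 21 30
f 29 30 23
f 30 21 31
f 30 31 23
f 31 21 22
f 31 22 23
f 32 43 37
f 32 37 33
f 32 33 39
f 32 39 42
f 32 42 43
f 33 37 41
f 37 43 36
f 43 42 34
f 42 39 38
f 39 33 40
f 35 41 36
f 35 36 34
f 35 34 38
f 35 38 40
f 35 40 41
f 36 41 37
f 34 36 43
f 38 34 42
f 40 38 39
f 41 40 33



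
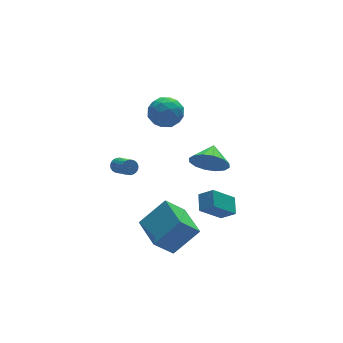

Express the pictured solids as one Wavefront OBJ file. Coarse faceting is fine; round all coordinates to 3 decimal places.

v 0.987 4.552 1.567
v 1.907 4.093 1.195
v 0.033 3.467 0.545
v 0.953 3.008 0.173
v 0.645 2.853 1.211
v 1.235 3.523 1.842
v 0.705 4.037 -0.102
v 1.295 4.707 0.529
v 1.733 3.774 0.163
v 1.696 3.043 0.975
v 0.244 4.517 0.765
v 0.207 3.786 1.577
v 1.531 4.418 1.47
v 0.409 3.142 0.27
v 0.228 3.051 0.88
v 0.769 2.781 0.661
v 1.136 4.083 1.851
v 1.677 3.813 1.632
v 0.935 3.084 1.642
v 0.263 3.747 0.108
v 0.804 3.477 -0.111
v 1.171 4.779 1.079
v 1.712 4.509 0.86
v 1.005 4.476 0.098
v 1.969 3.96 0.646
v 1.408 3.323 0.045
v 1.263 3.928 -0.117
v 1.609 4.322 0.254
v 1.947 3.53 1.123
v 1.387 2.893 0.522
v 1.206 2.802 1.132
v 1.552 3.196 1.503
v 1.845 3.343 0.516
v 0.553 4.667 1.218
v -0.007 4.03 0.617
v 0.388 4.364 0.237
v 0.734 4.758 0.608
v 0.532 4.237 1.695
v -0.029 3.6 1.094
v 0.331 3.238 1.486
v 0.677 3.632 1.857
v 0.095 4.217 1.224
v 0.08 -3.511 2.458
v 0.521 -4.227 3.151
v 0.78 -2.609 2.942
v 0.854 -4.24 2.695
v 0.979 -4.058 2.176
v 0.863 -3.729 1.732
v 0.537 -3.342 1.483
v 0.089 -3 1.495
v -0.362 -2.795 1.765
v -0.695 -2.781 2.22
v -0.82 -2.963 2.74
v -0.704 -3.292 3.183
v -0.378 -3.679 3.433
v 0.071 -4.021 3.421
v 0.395 -1.729 -3.107
v 0.981 -2.312 -2.477
v 0.801 -0.794 -2.62
v 1.387 -1.377 -1.99
v 1.733 -1.683 -4.31
v 2.319 -2.266 -3.68
v 2.139 -0.748 -3.823
v 2.725 -1.331 -3.193
v -1.663 -2.884 -5.024
v -2.804 -2.865 -3.791
v -1.565 -0.767 -4.967
v -2.706 -0.748 -3.734
v -0.154 -2.992 -3.626
v -1.295 -2.973 -2.393
v -0.056 -0.875 -3.569
v -1.197 -0.856 -2.336
v -2.032 3.502 -2.46
v -1.724 3.328 -2.827
v -1.56 2.103 -2.107
v -1.868 2.278 -1.74
v -1.587 3.423 -2.696
v -1.423 2.198 -1.976
v -1.527 3.532 -2.524
v -1.363 2.307 -1.804
v -1.554 3.636 -2.341
v -1.39 2.411 -1.621
v -1.664 3.717 -2.179
v -1.5 2.492 -1.459
v -1.838 3.76 -2.065
v -1.674 2.536 -1.345
v -2.045 3.759 -2.02
v -1.881 2.535 -1.3
v -2.25 3.714 -2.05
v -2.086 2.489 -1.33
v -2.417 3.632 -2.152
v -2.253 2.407 -1.432
v -2.518 3.528 -2.307
v -2.354 2.303 -1.587
v -2.534 3.419 -2.488
v -2.37 2.194 -1.768
v -2.464 3.324 -2.664
v -2.3 2.1 -1.944
v -2.319 3.261 -2.805
v -2.155 2.036 -2.086
v -2.124 3.239 -2.887
v -1.961 2.014 -2.167
v -1.914 3.263 -2.894
v -1.75 2.038 -2.174
f 1 38 17
f 38 12 41
f 17 41 6
f 38 41 17
f 1 17 13
f 17 6 18
f 13 18 2
f 17 18 13
f 1 13 22
f 13 2 23
f 22 23 8
f 13 23 22
f 1 22 34
f 22 8 37
f 34 37 11
f 22 37 34
f 1 34 38
f 34 11 42
f 38 42 12
f 34 42 38
f 2 18 29
f 18 6 32
f 29 32 10
f 18 32 29
f 6 41 19
f 41 12 40
f 19 40 5
f 41 40 19
f 12 42 39
f 42 11 35
f 39 35 3
f 42 35 39
f 11 37 36
f 37 8 24
f 36 24 7
f 37 24 36
f 8 23 28
f 23 2 25
f 28 25 9
f 23 25 28
f 4 30 16
f 30 10 31
f 16 31 5
f 30 31 16
f 4 16 14
f 16 5 15
f 14 15 3
f 16 15 14
f 4 14 21
f 14 3 20
f 21 20 7
f 14 20 21
f 4 21 26
f 21 7 27
f 26 27 9
f 21 27 26
f 4 26 30
f 26 9 33
f 30 33 10
f 26 33 30
f 5 31 19
f 31 10 32
f 19 32 6
f 31 32 19
f 3 15 39
f 15 5 40
f 39 40 12
f 15 40 39
f 7 20 36
f 20 3 35
f 36 35 11
f 20 35 36
f 9 27 28
f 27 7 24
f 28 24 8
f 27 24 28
f 10 33 29
f 33 9 25
f 29 25 2
f 33 25 29
f 44 43 46
f 44 46 45
f 46 43 47
f 46 47 45
f 47 43 48
f 47 48 45
f 48 43 49
f 48 49 45
f 49 43 50
f 49 50 45
f 50 43 51
f 50 51 45
f 51 43 52
f 51 52 45
f 52 43 53
f 52 53 45
f 53 43 54
f 53 54 45
f 54 43 55
f 54 55 45
f 55 43 56
f 55 56 45
f 56 43 44
f 56 44 45
f 58 60 57
f 61 58 57
f 57 60 59
f 59 61 57
f 58 64 60
f 62 58 61
f 62 64 58
f 60 64 59
f 63 61 59
f 59 64 63
f 63 62 61
f 64 62 63
f 66 68 65
f 69 66 65
f 65 68 67
f 67 69 65
f 66 72 68
f 70 66 69
f 70 72 66
f 68 72 67
f 71 69 67
f 67 72 71
f 71 70 69
f 72 70 71
f 74 73 77
f 74 77 75
f 75 77 78
f 75 78 76
f 77 73 79
f 77 79 78
f 78 79 80
f 78 80 76
f 79 73 81
f 79 81 80
f 80 81 82
f 80 82 76
f 81 73 83
f 81 83 82
f 82 83 84
f 82 84 76
f 83 73 85
f 83 85 84
f 84 85 86
f 84 86 76
f 85 73 87
f 85 87 86
f 86 87 88
f 86 88 76
f 87 73 89
f 87 89 88
f 88 89 90
f 88 90 76
f 89 73 91
f 89 91 90
f 90 91 92
f 90 92 76
f 91 73 93
f 91 93 92
f 92 93 94
f 92 94 76
f 93 73 95
f 93 95 94
f 94 95 96
f 94 96 76
f 95 73 97
f 95 97 96
f 96 97 98
f 96 98 76
f 97 73 99
f 97 99 98
f 98 99 100
f 98 100 76
f 99 73 101
f 99 101 100
f 100 101 102
f 100 102 76
f 101 73 103
f 101 103 102
f 102 103 104
f 102 104 76
f 103 73 74
f 103 74 104
f 104 74 75
f 104 75 76



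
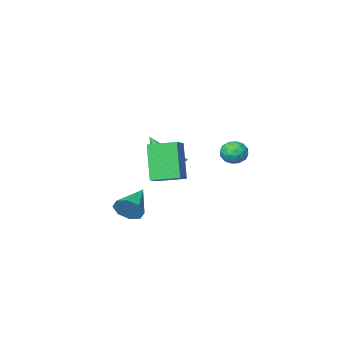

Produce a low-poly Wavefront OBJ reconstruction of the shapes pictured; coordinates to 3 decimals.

v 0.053 -3.203 0.01
v 0.957 -3.098 -0.223
v 0.627 -4.237 1.77
v 0.849 -2.705 0.043
v 0.528 -2.446 0.3
v 0.079 -2.389 0.48
v -0.377 -2.551 0.534
v -0.717 -2.887 0.447
v -0.852 -3.308 0.244
v -0.744 -3.701 -0.022
v -0.422 -3.96 -0.28
v 0.026 -4.017 -0.459
v 0.482 -3.855 -0.513
v 0.823 -3.519 -0.427
v 3.927 -0.32 -0.898
v 4.409 -0.579 -0.328
v 2.633 -1.28 -0.242
v 4.114 -0.075 -0.171
v 3.71 0.286 -0.439
v 3.433 0.292 -0.977
v 3.445 -0.06 -1.468
v 3.74 -0.564 -1.625
v 4.144 -0.925 -1.357
v 4.421 -0.931 -0.819
v 0.867 -0.291 0.457
v 0.496 -1.23 2.344
v 1.483 0.177 0.811
v 1.112 -0.763 2.697
v 1.868 -1.357 0.123
v 1.497 -2.297 2.009
v 2.484 -0.89 0.476
v 2.113 -1.829 2.363
v -3.14 -1.53 0.458
v -2.557 -1.363 0.892
v -3.023 -2.697 0.748
v -2.44 -2.53 1.182
v -3.126 -2.311 1.379
v -3.198 -1.59 1.2
v -2.382 -2.47 0.44
v -2.454 -1.749 0.261
v -2.088 -1.944 0.881
v -2.547 -1.846 1.461
v -3.033 -2.214 0.179
v -3.492 -2.116 0.759
v -2.859 -1.344 0.649
v -2.721 -2.716 0.991
v -3.125 -2.587 1.106
v -2.781 -2.489 1.362
v -3.236 -1.477 0.83
v -2.893 -1.38 1.085
v -3.227 -1.937 1.372
v -2.687 -2.68 0.555
v -2.344 -2.583 0.81
v -2.799 -1.571 0.278
v -2.455 -1.473 0.534
v -2.353 -2.123 0.268
v -2.24 -1.588 0.898
v -2.171 -2.274 1.069
v -2.138 -2.238 0.633
v -2.18 -1.814 0.528
v -2.51 -1.53 1.239
v -2.441 -2.216 1.41
v -2.845 -2.087 1.526
v -2.887 -1.663 1.42
v -2.235 -1.872 1.233
v -3.139 -1.844 0.23
v -3.07 -2.53 0.401
v -2.693 -2.397 0.22
v -2.735 -1.973 0.114
v -3.409 -1.786 0.571
v -3.34 -2.472 0.742
v -3.4 -2.246 1.112
v -3.442 -1.822 1.007
v -3.345 -2.188 0.407
f 2 1 4
f 2 4 3
f 4 1 5
f 4 5 3
f 5 1 6
f 5 6 3
f 6 1 7
f 6 7 3
f 7 1 8
f 7 8 3
f 8 1 9
f 8 9 3
f 9 1 10
f 9 10 3
f 10 1 11
f 10 11 3
f 11 1 12
f 11 12 3
f 12 1 13
f 12 13 3
f 13 1 14
f 13 14 3
f 14 1 2
f 14 2 3
f 16 15 18
f 16 18 17
f 18 15 19
f 18 19 17
f 19 15 20
f 19 20 17
f 20 15 21
f 20 21 17
f 21 15 22
f 21 22 17
f 22 15 23
f 22 23 17
f 23 15 24
f 23 24 17
f 24 15 16
f 24 16 17
f 26 28 25
f 29 26 25
f 25 28 27
f 27 29 25
f 26 32 28
f 30 26 29
f 30 32 26
f 28 32 27
f 31 29 27
f 27 32 31
f 31 30 29
f 32 30 31
f 33 70 49
f 70 44 73
f 49 73 38
f 70 73 49
f 33 49 45
f 49 38 50
f 45 50 34
f 49 50 45
f 33 45 54
f 45 34 55
f 54 55 40
f 45 55 54
f 33 54 66
f 54 40 69
f 66 69 43
f 54 69 66
f 33 66 70
f 66 43 74
f 70 74 44
f 66 74 70
f 34 50 61
f 50 38 64
f 61 64 42
f 50 64 61
f 38 73 51
f 73 44 72
f 51 72 37
f 73 72 51
f 44 74 71
f 74 43 67
f 71 67 35
f 74 67 71
f 43 69 68
f 69 40 56
f 68 56 39
f 69 56 68
f 40 55 60
f 55 34 57
f 60 57 41
f 55 57 60
f 36 62 48
f 62 42 63
f 48 63 37
f 62 63 48
f 36 48 46
f 48 37 47
f 46 47 35
f 48 47 46
f 36 46 53
f 46 35 52
f 53 52 39
f 46 52 53
f 36 53 58
f 53 39 59
f 58 59 41
f 53 59 58
f 36 58 62
f 58 41 65
f 62 65 42
f 58 65 62
f 37 63 51
f 63 42 64
f 51 64 38
f 63 64 51
f 35 47 71
f 47 37 72
f 71 72 44
f 47 72 71
f 39 52 68
f 52 35 67
f 68 67 43
f 52 67 68
f 41 59 60
f 59 39 56
f 60 56 40
f 59 56 60
f 42 65 61
f 65 41 57
f 61 57 34
f 65 57 61



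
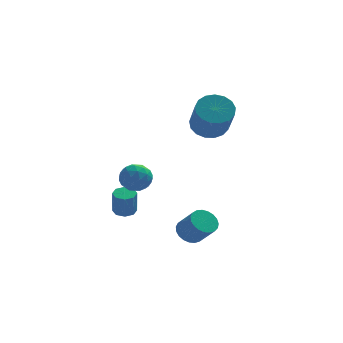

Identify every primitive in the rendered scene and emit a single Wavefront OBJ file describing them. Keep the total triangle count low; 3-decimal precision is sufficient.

v 2.1 1.658 2.341
v 2.903 1.426 2.065
v 3.022 0.151 3.483
v 2.22 0.382 3.759
v 2.977 1.737 2.339
v 3.096 0.462 3.757
v 2.85 2.03 2.614
v 2.969 0.755 4.031
v 2.551 2.238 2.826
v 2.67 0.963 4.243
v 2.149 2.313 2.927
v 2.268 1.038 4.344
v 1.736 2.237 2.894
v 1.855 0.962 4.311
v 1.406 2.029 2.734
v 1.525 0.754 4.151
v 1.236 1.736 2.485
v 1.355 0.461 3.902
v 1.263 1.425 2.202
v 1.382 0.15 3.619
v 1.483 1.167 1.952
v 1.602 -0.108 3.369
v 1.844 1.021 1.79
v 1.963 -0.254 3.208
v 2.263 1.022 1.755
v 2.382 -0.254 3.173
v 2.646 1.168 1.855
v 2.765 -0.108 3.272
v 0.88 -2.28 -2.258
v 1.27 -2.583 -2.709
v 1.831 -3.224 -1.794
v 1.44 -2.92 -1.342
v 1.421 -2.358 -2.644
v 1.982 -2.998 -1.729
v 1.478 -2.119 -2.512
v 2.039 -2.76 -1.597
v 1.432 -1.909 -2.336
v 1.993 -2.549 -1.421
v 1.29 -1.762 -2.147
v 1.851 -2.402 -1.231
v 1.077 -1.705 -1.976
v 1.638 -2.345 -1.061
v 0.83 -1.747 -1.854
v 1.391 -2.387 -0.939
v 0.592 -1.881 -1.802
v 1.152 -2.522 -0.887
v 0.403 -2.085 -1.829
v 0.964 -2.725 -0.914
v 0.297 -2.322 -1.93
v 0.858 -2.962 -1.015
v 0.291 -2.552 -2.087
v 0.852 -3.192 -1.172
v 0.388 -2.734 -2.274
v 0.948 -3.375 -1.359
v 0.569 -2.839 -2.458
v 1.13 -3.479 -1.543
v 0.804 -2.846 -2.608
v 1.365 -3.487 -1.692
v 1.052 -2.756 -2.696
v 1.613 -3.396 -1.781
v -1.636 1.243 -2.628
v -1.097 1.223 -2.63
v -1.104 0.936 -1.434
v -1.644 0.957 -1.432
v -1.24 1.6 -2.54
v -1.248 1.313 -1.344
v -1.616 1.768 -2.502
v -1.623 1.482 -1.306
v -2.004 1.629 -2.538
v -2.011 1.342 -1.342
v -2.176 1.264 -2.626
v -2.183 0.977 -1.43
v -2.032 0.887 -2.716
v -2.04 0.6 -1.52
v -1.657 0.718 -2.754
v -1.664 0.432 -1.558
v -1.269 0.858 -2.718
v -1.276 0.571 -1.522
v -2.062 -2.43 0.967
v -1.674 -2.132 0.389
v -1.046 -2.428 1.651
v -0.658 -2.13 1.073
v -1.181 -1.717 1.431
v -1.809 -1.717 1.008
v -0.911 -2.843 1.032
v -1.539 -2.843 0.609
v -0.963 -2.387 0.429
v -1.13 -1.691 0.676
v -1.59 -2.869 1.364
v -1.757 -2.173 1.611
v -1.957 -2.281 0.618
v -0.763 -2.279 1.422
v -1.07 -2.036 1.632
v -0.842 -1.861 1.293
v -2.037 -2.037 0.982
v -1.809 -1.862 0.643
v -1.519 -1.618 1.255
v -0.911 -2.698 1.397
v -0.683 -2.523 1.058
v -1.878 -2.699 0.747
v -1.65 -2.524 0.408
v -1.201 -2.942 0.785
v -1.311 -2.256 0.302
v -0.714 -2.255 0.704
v -0.862 -2.673 0.68
v -1.232 -2.674 0.431
v -1.409 -1.847 0.447
v -0.812 -1.846 0.849
v -1.119 -1.603 1.059
v -1.489 -1.603 0.811
v -0.991 -1.997 0.471
v -1.908 -2.714 1.191
v -1.311 -2.713 1.593
v -1.231 -2.957 1.229
v -1.601 -2.957 0.981
v -2.006 -2.305 1.336
v -1.409 -2.304 1.738
v -1.488 -1.886 1.609
v -1.858 -1.887 1.36
v -1.729 -2.563 1.569
f 2 1 5
f 2 5 3
f 3 5 6
f 3 6 4
f 5 1 7
f 5 7 6
f 6 7 8
f 6 8 4
f 7 1 9
f 7 9 8
f 8 9 10
f 8 10 4
f 9 1 11
f 9 11 10
f 10 11 12
f 10 12 4
f 11 1 13
f 11 13 12
f 12 13 14
f 12 14 4
f 13 1 15
f 13 15 14
f 14 15 16
f 14 16 4
f 15 1 17
f 15 17 16
f 16 17 18
f 16 18 4
f 17 1 19
f 17 19 18
f 18 19 20
f 18 20 4
f 19 1 21
f 19 21 20
f 20 21 22
f 20 22 4
f 21 1 23
f 21 23 22
f 22 23 24
f 22 24 4
f 23 1 25
f 23 25 24
f 24 25 26
f 24 26 4
f 25 1 27
f 25 27 26
f 26 27 28
f 26 28 4
f 27 1 2
f 27 2 28
f 28 2 3
f 28 3 4
f 30 29 33
f 30 33 31
f 31 33 34
f 31 34 32
f 33 29 35
f 33 35 34
f 34 35 36
f 34 36 32
f 35 29 37
f 35 37 36
f 36 37 38
f 36 38 32
f 37 29 39
f 37 39 38
f 38 39 40
f 38 40 32
f 39 29 41
f 39 41 40
f 40 41 42
f 40 42 32
f 41 29 43
f 41 43 42
f 42 43 44
f 42 44 32
f 43 29 45
f 43 45 44
f 44 45 46
f 44 46 32
f 45 29 47
f 45 47 46
f 46 47 48
f 46 48 32
f 47 29 49
f 47 49 48
f 48 49 50
f 48 50 32
f 49 29 51
f 49 51 50
f 50 51 52
f 50 52 32
f 51 29 53
f 51 53 52
f 52 53 54
f 52 54 32
f 53 29 55
f 53 55 54
f 54 55 56
f 54 56 32
f 55 29 57
f 55 57 56
f 56 57 58
f 56 58 32
f 57 29 59
f 57 59 58
f 58 59 60
f 58 60 32
f 59 29 30
f 59 30 60
f 60 30 31
f 60 31 32
f 62 61 65
f 62 65 63
f 63 65 66
f 63 66 64
f 65 61 67
f 65 67 66
f 66 67 68
f 66 68 64
f 67 61 69
f 67 69 68
f 68 69 70
f 68 70 64
f 69 61 71
f 69 71 70
f 70 71 72
f 70 72 64
f 71 61 73
f 71 73 72
f 72 73 74
f 72 74 64
f 73 61 75
f 73 75 74
f 74 75 76
f 74 76 64
f 75 61 77
f 75 77 76
f 76 77 78
f 76 78 64
f 77 61 62
f 77 62 78
f 78 62 63
f 78 63 64
f 79 116 95
f 116 90 119
f 95 119 84
f 116 119 95
f 79 95 91
f 95 84 96
f 91 96 80
f 95 96 91
f 79 91 100
f 91 80 101
f 100 101 86
f 91 101 100
f 79 100 112
f 100 86 115
f 112 115 89
f 100 115 112
f 79 112 116
f 112 89 120
f 116 120 90
f 112 120 116
f 80 96 107
f 96 84 110
f 107 110 88
f 96 110 107
f 84 119 97
f 119 90 118
f 97 118 83
f 119 118 97
f 90 120 117
f 120 89 113
f 117 113 81
f 120 113 117
f 89 115 114
f 115 86 102
f 114 102 85
f 115 102 114
f 86 101 106
f 101 80 103
f 106 103 87
f 101 103 106
f 82 108 94
f 108 88 109
f 94 109 83
f 108 109 94
f 82 94 92
f 94 83 93
f 92 93 81
f 94 93 92
f 82 92 99
f 92 81 98
f 99 98 85
f 92 98 99
f 82 99 104
f 99 85 105
f 104 105 87
f 99 105 104
f 82 104 108
f 104 87 111
f 108 111 88
f 104 111 108
f 83 109 97
f 109 88 110
f 97 110 84
f 109 110 97
f 81 93 117
f 93 83 118
f 117 118 90
f 93 118 117
f 85 98 114
f 98 81 113
f 114 113 89
f 98 113 114
f 87 105 106
f 105 85 102
f 106 102 86
f 105 102 106
f 88 111 107
f 111 87 103
f 107 103 80
f 111 103 107



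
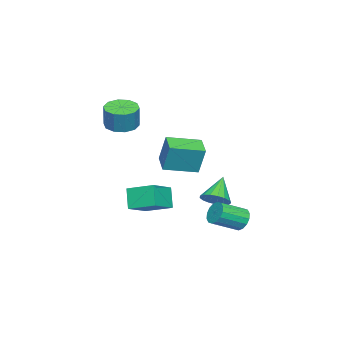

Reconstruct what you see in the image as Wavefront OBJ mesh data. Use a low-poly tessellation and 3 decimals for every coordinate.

v -2.182 4.373 -3.761
v -1.726 4.411 -4.393
v -0.582 3.345 -3.631
v -1.038 3.307 -2.999
v -1.602 4.714 -4.156
v -0.458 3.647 -3.394
v -1.633 4.925 -3.813
v -0.489 3.858 -3.051
v -1.812 4.988 -3.457
v -0.667 3.922 -2.695
v -2.089 4.887 -3.181
v -0.945 3.82 -2.42
v -2.392 4.648 -3.062
v -1.247 3.581 -2.3
v -2.638 4.335 -3.129
v -1.494 3.269 -2.367
v -2.762 4.033 -3.366
v -1.618 2.966 -2.604
v -2.731 3.822 -3.709
v -1.587 2.755 -2.947
v -2.553 3.758 -4.065
v -1.408 2.692 -3.303
v -2.275 3.86 -4.34
v -1.131 2.793 -3.579
v -1.973 4.099 -4.46
v -0.828 3.032 -3.698
v -1.136 3.285 -2.092
v -0.507 3.264 -1.492
v -2.344 3.215 -0.828
v -0.583 3.671 -1.543
v -0.786 3.989 -1.719
v -1.069 4.145 -1.981
v -1.368 4.105 -2.268
v -1.614 3.877 -2.515
v -1.75 3.513 -2.665
v -1.745 3.097 -2.684
v -1.602 2.724 -2.568
v -1.351 2.48 -2.342
v -1.051 2.42 -2.059
v -0.771 2.558 -1.784
v -0.574 2.863 -1.58
v -0.883 -1.88 -2.031
v -0.84 -0.221 -1.474
v -2.485 -1.597 -2.751
v -2.443 0.062 -2.195
v -0.257 -1.482 -3.265
v -0.215 0.177 -2.709
v -1.86 -1.199 -3.986
v -1.817 0.46 -3.429
v -1.653 1.822 0.377
v -1.504 2.307 2.052
v -0.519 2.579 0.057
v -0.37 3.063 1.732
v -0.51 0.257 0.728
v -0.361 0.741 2.403
v 0.624 1.013 0.408
v 0.773 1.498 2.083
v -0.546 -1.978 2.882
v 0.394 -1.963 2.643
v 0.746 -1.787 4.039
v -0.194 -1.802 4.278
v 0.189 -1.4 2.624
v 0.541 -1.224 4.019
v -0.297 -1.058 2.703
v 0.055 -0.882 4.099
v -0.878 -1.067 2.851
v -0.526 -0.891 4.246
v -1.332 -1.424 3.011
v -0.98 -1.248 4.406
v -1.486 -1.993 3.121
v -1.134 -1.817 4.517
v -1.281 -2.556 3.141
v -0.929 -2.38 4.536
v -0.795 -2.898 3.061
v -0.443 -2.722 4.457
v -0.214 -2.889 2.914
v 0.138 -2.713 4.309
v 0.24 -2.532 2.754
v 0.592 -2.356 4.149
f 2 1 5
f 2 5 3
f 3 5 6
f 3 6 4
f 5 1 7
f 5 7 6
f 6 7 8
f 6 8 4
f 7 1 9
f 7 9 8
f 8 9 10
f 8 10 4
f 9 1 11
f 9 11 10
f 10 11 12
f 10 12 4
f 11 1 13
f 11 13 12
f 12 13 14
f 12 14 4
f 13 1 15
f 13 15 14
f 14 15 16
f 14 16 4
f 15 1 17
f 15 17 16
f 16 17 18
f 16 18 4
f 17 1 19
f 17 19 18
f 18 19 20
f 18 20 4
f 19 1 21
f 19 21 20
f 20 21 22
f 20 22 4
f 21 1 23
f 21 23 22
f 22 23 24
f 22 24 4
f 23 1 25
f 23 25 24
f 24 25 26
f 24 26 4
f 25 1 2
f 25 2 26
f 26 2 3
f 26 3 4
f 28 27 30
f 28 30 29
f 30 27 31
f 30 31 29
f 31 27 32
f 31 32 29
f 32 27 33
f 32 33 29
f 33 27 34
f 33 34 29
f 34 27 35
f 34 35 29
f 35 27 36
f 35 36 29
f 36 27 37
f 36 37 29
f 37 27 38
f 37 38 29
f 38 27 39
f 38 39 29
f 39 27 40
f 39 40 29
f 40 27 41
f 40 41 29
f 41 27 28
f 41 28 29
f 43 45 42
f 46 43 42
f 42 45 44
f 44 46 42
f 43 49 45
f 47 43 46
f 47 49 43
f 45 49 44
f 48 46 44
f 44 49 48
f 48 47 46
f 49 47 48
f 51 53 50
f 54 51 50
f 50 53 52
f 52 54 50
f 51 57 53
f 55 51 54
f 55 57 51
f 53 57 52
f 56 54 52
f 52 57 56
f 56 55 54
f 57 55 56
f 59 58 62
f 59 62 60
f 60 62 63
f 60 63 61
f 62 58 64
f 62 64 63
f 63 64 65
f 63 65 61
f 64 58 66
f 64 66 65
f 65 66 67
f 65 67 61
f 66 58 68
f 66 68 67
f 67 68 69
f 67 69 61
f 68 58 70
f 68 70 69
f 69 70 71
f 69 71 61
f 70 58 72
f 70 72 71
f 71 72 73
f 71 73 61
f 72 58 74
f 72 74 73
f 73 74 75
f 73 75 61
f 74 58 76
f 74 76 75
f 75 76 77
f 75 77 61
f 76 58 78
f 76 78 77
f 77 78 79
f 77 79 61
f 78 58 59
f 78 59 79
f 79 59 60
f 79 60 61



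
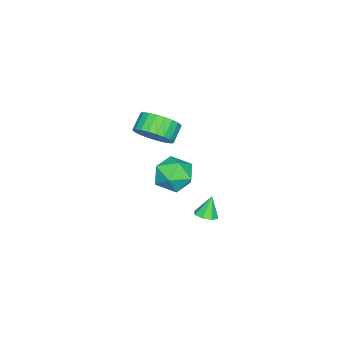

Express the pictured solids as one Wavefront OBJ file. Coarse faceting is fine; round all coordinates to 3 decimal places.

v 0.848 1.777 2.245
v 1.509 1.481 3.06
v 0.653 1.467 3.75
v -0.008 1.763 2.935
v 1.526 1.905 3.089
v 0.67 1.891 3.779
v 1.44 2.309 2.99
v 0.583 2.295 3.68
v 1.263 2.633 2.777
v 0.407 2.619 3.467
v 1.024 2.826 2.484
v 0.167 2.812 3.174
v 0.757 2.859 2.154
v -0.099 2.845 2.844
v 0.505 2.728 1.838
v -0.352 2.714 2.528
v 0.305 2.452 1.584
v -0.552 2.438 2.274
v 0.187 2.073 1.43
v -0.669 2.059 2.12
v 0.17 1.649 1.401
v -0.686 1.635 2.091
v 0.257 1.245 1.5
v -0.6 1.231 2.19
v 0.433 0.921 1.713
v -0.423 0.907 2.403
v 0.673 0.728 2.006
v -0.184 0.714 2.696
v 0.939 0.695 2.336
v 0.083 0.681 3.026
v 1.192 0.826 2.652
v 0.335 0.812 3.342
v 1.392 1.102 2.906
v 0.535 1.088 3.596
v -1.042 2.899 -2.212
v 0.129 2.704 -2.244
v -1.209 1.656 -0.756
v -0.038 1.461 -0.788
v -0.455 2.511 -0.423
v -0.352 3.28 -1.323
v -0.728 1.08 -1.677
v -0.625 1.849 -2.577
v 0.324 1.58 -1.913
v 0.492 2.465 -1.138
v -1.572 1.895 -1.862
v -1.404 2.78 -1.087
v -0.909 3.855 -4.36
v -0.521 4.377 -4.247
v -1.371 3.945 -3.18
v -0.972 4.508 -4.434
v -1.386 4.256 -4.577
v -1.52 3.769 -4.593
v -1.297 3.333 -4.472
v -0.846 3.202 -4.285
v -0.432 3.454 -4.142
v -0.297 3.941 -4.126
f 2 1 5
f 2 5 3
f 3 5 6
f 3 6 4
f 5 1 7
f 5 7 6
f 6 7 8
f 6 8 4
f 7 1 9
f 7 9 8
f 8 9 10
f 8 10 4
f 9 1 11
f 9 11 10
f 10 11 12
f 10 12 4
f 11 1 13
f 11 13 12
f 12 13 14
f 12 14 4
f 13 1 15
f 13 15 14
f 14 15 16
f 14 16 4
f 15 1 17
f 15 17 16
f 16 17 18
f 16 18 4
f 17 1 19
f 17 19 18
f 18 19 20
f 18 20 4
f 19 1 21
f 19 21 20
f 20 21 22
f 20 22 4
f 21 1 23
f 21 23 22
f 22 23 24
f 22 24 4
f 23 1 25
f 23 25 24
f 24 25 26
f 24 26 4
f 25 1 27
f 25 27 26
f 26 27 28
f 26 28 4
f 27 1 29
f 27 29 28
f 28 29 30
f 28 30 4
f 29 1 31
f 29 31 30
f 30 31 32
f 30 32 4
f 31 1 33
f 31 33 32
f 32 33 34
f 32 34 4
f 33 1 2
f 33 2 34
f 34 2 3
f 34 3 4
f 35 46 40
f 35 40 36
f 35 36 42
f 35 42 45
f 35 45 46
f 36 40 44
f 40 46 39
f 46 45 37
f 45 42 41
f 42 36 43
f 38 44 39
f 38 39 37
f 38 37 41
f 38 41 43
f 38 43 44
f 39 44 40
f 37 39 46
f 41 37 45
f 43 41 42
f 44 43 36
f 48 47 50
f 48 50 49
f 50 47 51
f 50 51 49
f 51 47 52
f 51 52 49
f 52 47 53
f 52 53 49
f 53 47 54
f 53 54 49
f 54 47 55
f 54 55 49
f 55 47 56
f 55 56 49
f 56 47 48
f 56 48 49



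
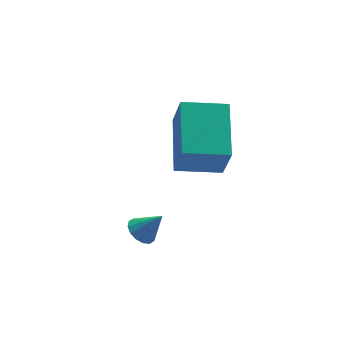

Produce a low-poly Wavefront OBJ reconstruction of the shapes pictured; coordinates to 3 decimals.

v 0.942 1.606 -3.964
v 0.911 0.931 -2.426
v 1.77 3.466 -3.132
v 1.739 2.791 -1.593
v 2.461 1.029 -4.187
v 2.43 0.354 -2.648
v 3.289 2.889 -3.354
v 3.258 2.214 -1.816
v -1.576 -1.436 -3.332
v -1.216 -1.048 -3.438
v -1.004 -1.744 -2.508
v -1.401 -0.93 -3.265
v -1.634 -0.947 -3.11
v -1.85 -1.096 -3.015
v -1.994 -1.336 -3.005
v -2.025 -1.602 -3.083
v -1.936 -1.825 -3.227
v -1.751 -1.943 -3.4
v -1.519 -1.925 -3.555
v -1.302 -1.777 -3.65
v -1.159 -1.537 -3.66
v -1.127 -1.27 -3.582
f 2 4 1
f 5 2 1
f 1 4 3
f 3 5 1
f 2 8 4
f 6 2 5
f 6 8 2
f 4 8 3
f 7 5 3
f 3 8 7
f 7 6 5
f 8 6 7
f 10 9 12
f 10 12 11
f 12 9 13
f 12 13 11
f 13 9 14
f 13 14 11
f 14 9 15
f 14 15 11
f 15 9 16
f 15 16 11
f 16 9 17
f 16 17 11
f 17 9 18
f 17 18 11
f 18 9 19
f 18 19 11
f 19 9 20
f 19 20 11
f 20 9 21
f 20 21 11
f 21 9 22
f 21 22 11
f 22 9 10
f 22 10 11



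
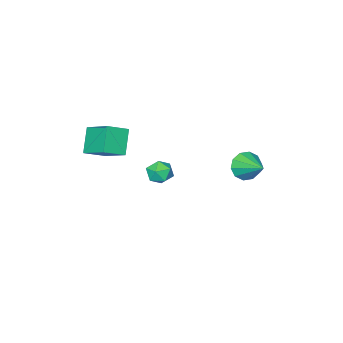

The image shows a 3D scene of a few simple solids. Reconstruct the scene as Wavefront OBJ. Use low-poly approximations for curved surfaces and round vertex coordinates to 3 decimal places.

v -1.654 -1.903 -3.289
v -1.307 -2.355 -2.56
v -2.553 -3.065 -3.58
v -2.206 -3.517 -2.851
v -2.736 -2.769 -2.722
v -2.181 -2.052 -2.542
v -1.679 -3.368 -3.598
v -1.124 -2.651 -3.418
v -1.322 -3.261 -2.751
v -1.975 -2.89 -2.21
v -1.885 -2.53 -3.93
v -2.538 -2.159 -3.389
v -3.608 2.933 -0.232
v -2.943 2.514 0.401
v -3.332 4.647 0.612
v -2.632 2.712 -0.102
v -2.693 2.994 -0.655
v -3.104 3.254 -1.047
v -3.708 3.391 -1.127
v -4.274 3.353 -0.866
v -4.585 3.155 -0.362
v -4.523 2.873 0.191
v -4.112 2.613 0.582
v -3.509 2.476 0.663
v 1.681 -4.898 1.279
v 1.689 -2.996 2.364
v 0.391 -4.536 0.652
v 0.398 -2.633 1.736
v 2.582 -4.107 -0.116
v 2.589 -2.204 0.968
v 1.291 -3.744 -0.744
v 1.299 -1.842 0.341
f 1 12 6
f 1 6 2
f 1 2 8
f 1 8 11
f 1 11 12
f 2 6 10
f 6 12 5
f 12 11 3
f 11 8 7
f 8 2 9
f 4 10 5
f 4 5 3
f 4 3 7
f 4 7 9
f 4 9 10
f 5 10 6
f 3 5 12
f 7 3 11
f 9 7 8
f 10 9 2
f 14 13 16
f 14 16 15
f 16 13 17
f 16 17 15
f 17 13 18
f 17 18 15
f 18 13 19
f 18 19 15
f 19 13 20
f 19 20 15
f 20 13 21
f 20 21 15
f 21 13 22
f 21 22 15
f 22 13 23
f 22 23 15
f 23 13 24
f 23 24 15
f 24 13 14
f 24 14 15
f 26 28 25
f 29 26 25
f 25 28 27
f 27 29 25
f 26 32 28
f 30 26 29
f 30 32 26
f 28 32 27
f 31 29 27
f 27 32 31
f 31 30 29
f 32 30 31



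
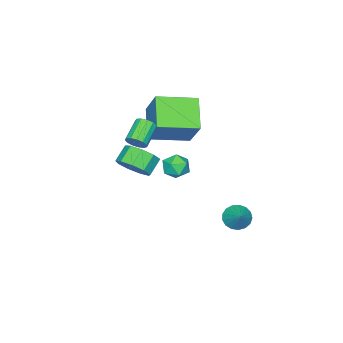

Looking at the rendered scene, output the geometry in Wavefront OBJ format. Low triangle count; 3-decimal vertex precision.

v 0.678 -0.72 -0.369
v 1.243 -1.003 0.326
v 0.448 -1.023 0.965
v -0.118 -0.74 0.269
v 1.216 -0.361 0.312
v 0.421 -0.381 0.951
v 0.937 0.113 -0.02
v 0.142 0.094 0.618
v 0.537 0.198 -0.516
v -0.259 0.178 0.122
v 0.202 -0.148 -0.944
v -0.593 -0.167 -0.305
v 0.09 -0.761 -1.102
v -0.705 -0.781 -0.464
v 0.253 -1.355 -0.918
v -0.542 -1.375 -0.279
v 0.615 -1.652 -0.477
v -0.181 -1.672 0.162
v 1.006 -1.513 0.015
v 0.21 -1.533 0.653
v -1.26 -1.335 0.365
v -2.471 -2.314 1.487
v -2.76 0.122 0.016
v -3.971 -0.857 1.139
v -0.589 -0.243 2.041
v -1.8 -1.222 3.164
v -2.089 1.214 1.693
v -3.3 0.235 2.815
v -1.93 3.491 -3.646
v -1.388 3.006 -3.71
v -1.21 4.189 -2.834
v -1.325 3.237 -3.965
v -1.4 3.526 -4.146
v -1.596 3.807 -4.213
v -1.869 4.016 -4.15
v -2.156 4.104 -3.972
v -2.392 4.052 -3.719
v -2.521 3.872 -3.449
v -2.515 3.604 -3.224
v -2.375 3.311 -3.096
v -2.133 3.059 -3.094
v -1.845 2.906 -3.218
v -1.576 2.887 -3.441
v 2.33 3.575 2.685
v 2.872 3.097 2.744
v 1.848 2.923 1.836
v 2.39 2.445 1.895
v 1.904 2.511 2.43
v 2.202 2.914 2.955
v 2.518 3.106 1.625
v 2.816 3.509 2.15
v 2.988 2.807 2.089
v 2.609 2.439 2.587
v 2.111 3.581 1.993
v 1.732 3.213 2.491
v 1.932 0.438 2.578
v 2.228 0.364 3.036
v 1.143 0.148 3.7
v 0.848 0.222 3.242
v 2.16 0.666 3.024
v 1.075 0.45 3.688
v 2.02 0.896 2.87
v 0.935 0.68 3.534
v 1.852 0.98 2.623
v 0.768 0.764 3.288
v 1.71 0.893 2.362
v 0.625 0.676 3.027
v 1.638 0.661 2.17
v 0.554 0.444 2.834
v 1.66 0.358 2.107
v 0.575 0.142 2.771
v 1.768 0.081 2.193
v 0.683 -0.135 2.858
v 1.928 -0.083 2.402
v 0.844 -0.299 3.066
v 2.09 -0.081 2.666
v 1.006 -0.297 3.331
v 2.202 0.085 2.903
v 1.117 -0.131 3.567
f 2 1 5
f 2 5 3
f 3 5 6
f 3 6 4
f 5 1 7
f 5 7 6
f 6 7 8
f 6 8 4
f 7 1 9
f 7 9 8
f 8 9 10
f 8 10 4
f 9 1 11
f 9 11 10
f 10 11 12
f 10 12 4
f 11 1 13
f 11 13 12
f 12 13 14
f 12 14 4
f 13 1 15
f 13 15 14
f 14 15 16
f 14 16 4
f 15 1 17
f 15 17 16
f 16 17 18
f 16 18 4
f 17 1 19
f 17 19 18
f 18 19 20
f 18 20 4
f 19 1 2
f 19 2 20
f 20 2 3
f 20 3 4
f 22 24 21
f 25 22 21
f 21 24 23
f 23 25 21
f 22 28 24
f 26 22 25
f 26 28 22
f 24 28 23
f 27 25 23
f 23 28 27
f 27 26 25
f 28 26 27
f 30 29 32
f 30 32 31
f 32 29 33
f 32 33 31
f 33 29 34
f 33 34 31
f 34 29 35
f 34 35 31
f 35 29 36
f 35 36 31
f 36 29 37
f 36 37 31
f 37 29 38
f 37 38 31
f 38 29 39
f 38 39 31
f 39 29 40
f 39 40 31
f 40 29 41
f 40 41 31
f 41 29 42
f 41 42 31
f 42 29 43
f 42 43 31
f 43 29 30
f 43 30 31
f 44 55 49
f 44 49 45
f 44 45 51
f 44 51 54
f 44 54 55
f 45 49 53
f 49 55 48
f 55 54 46
f 54 51 50
f 51 45 52
f 47 53 48
f 47 48 46
f 47 46 50
f 47 50 52
f 47 52 53
f 48 53 49
f 46 48 55
f 50 46 54
f 52 50 51
f 53 52 45
f 57 56 60
f 57 60 58
f 58 60 61
f 58 61 59
f 60 56 62
f 60 62 61
f 61 62 63
f 61 63 59
f 62 56 64
f 62 64 63
f 63 64 65
f 63 65 59
f 64 56 66
f 64 66 65
f 65 66 67
f 65 67 59
f 66 56 68
f 66 68 67
f 67 68 69
f 67 69 59
f 68 56 70
f 68 70 69
f 69 70 71
f 69 71 59
f 70 56 72
f 70 72 71
f 71 72 73
f 71 73 59
f 72 56 74
f 72 74 73
f 73 74 75
f 73 75 59
f 74 56 76
f 74 76 75
f 75 76 77
f 75 77 59
f 76 56 78
f 76 78 77
f 77 78 79
f 77 79 59
f 78 56 57
f 78 57 79
f 79 57 58
f 79 58 59



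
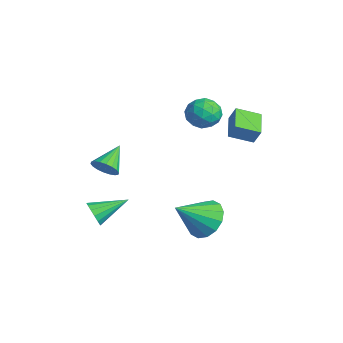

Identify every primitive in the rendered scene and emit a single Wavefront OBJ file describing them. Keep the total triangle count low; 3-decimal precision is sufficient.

v -0.828 -2.616 -3.037
v -0.489 -2.855 -2.486
v -0.692 -1.004 -2.423
v -0.236 -2.784 -2.727
v -0.141 -2.669 -3.051
v -0.23 -2.539 -3.372
v -0.48 -2.43 -3.603
v -0.823 -2.371 -3.682
v -1.167 -2.377 -3.589
v -1.421 -2.447 -3.347
v -1.516 -2.563 -3.023
v -1.427 -2.692 -2.702
v -1.177 -2.802 -2.471
v -0.834 -2.861 -2.392
v -0.402 2.886 2.374
v 0.399 2.996 2.705
v -0.399 1.544 2.815
v 0.402 1.654 3.146
v -0.281 2.057 3.511
v -0.283 2.886 3.239
v 0.283 1.654 2.281
v 0.281 2.483 2.009
v 0.821 2.235 2.647
v 0.473 2.484 3.407
v -0.473 2.056 2.113
v -0.821 2.305 2.873
v -0.002 3.059 2.501
v 0.002 1.481 3.019
v -0.399 1.718 3.234
v 0.071 1.783 3.428
v -0.402 2.994 2.815
v 0.068 3.059 3.009
v -0.331 2.507 3.483
v -0.068 1.481 2.511
v 0.402 1.546 2.705
v -0.071 2.757 2.092
v 0.399 2.822 2.286
v 0.331 2.033 2.037
v 0.717 2.676 2.661
v 0.719 1.887 2.92
v 0.649 1.887 2.412
v 0.648 2.374 2.252
v 0.513 2.822 3.108
v 0.514 2.034 3.367
v 0.113 2.27 3.582
v 0.112 2.758 3.422
v 0.761 2.375 3.074
v -0.514 2.506 2.153
v -0.513 1.718 2.412
v -0.112 1.782 2.098
v -0.113 2.27 1.938
v -0.719 2.653 2.6
v -0.717 1.864 2.859
v -0.648 2.166 3.268
v -0.649 2.653 3.108
v -0.761 2.165 2.446
v 2.018 1.515 -2.664
v 2.518 0.94 -3.415
v 2.122 0.025 -1.456
v 2.923 1.195 -3.137
v 3.086 1.535 -2.731
v 2.962 1.87 -2.307
v 2.586 2.109 -1.979
v 2.057 2.19 -1.835
v 1.518 2.089 -1.912
v 1.113 1.835 -2.191
v 0.95 1.494 -2.596
v 1.073 1.16 -3.02
v 1.45 0.92 -3.348
v 1.978 0.839 -3.493
v 0.615 3.196 2.571
v 0.935 3.382 3.325
v 0.993 4.244 2.153
v 1.313 4.43 2.907
v 1.787 2.63 2.213
v 2.107 2.816 2.967
v 2.165 3.678 1.795
v 2.485 3.864 2.549
v -1.407 -1.827 -0.589
v -0.811 -1.492 -0.437
v -2.173 -0.813 0.189
v -0.901 -1.356 -0.703
v -1.091 -1.314 -0.946
v -1.343 -1.372 -1.118
v -1.609 -1.521 -1.186
v -1.834 -1.73 -1.135
v -1.975 -1.959 -0.977
v -2.003 -2.161 -0.741
v -1.913 -2.297 -0.476
v -1.723 -2.34 -0.233
v -1.47 -2.281 -0.06
v -1.205 -2.132 0.007
v -0.979 -1.923 -0.043
v -0.839 -1.695 -0.202
f 2 1 4
f 2 4 3
f 4 1 5
f 4 5 3
f 5 1 6
f 5 6 3
f 6 1 7
f 6 7 3
f 7 1 8
f 7 8 3
f 8 1 9
f 8 9 3
f 9 1 10
f 9 10 3
f 10 1 11
f 10 11 3
f 11 1 12
f 11 12 3
f 12 1 13
f 12 13 3
f 13 1 14
f 13 14 3
f 14 1 2
f 14 2 3
f 15 52 31
f 52 26 55
f 31 55 20
f 52 55 31
f 15 31 27
f 31 20 32
f 27 32 16
f 31 32 27
f 15 27 36
f 27 16 37
f 36 37 22
f 27 37 36
f 15 36 48
f 36 22 51
f 48 51 25
f 36 51 48
f 15 48 52
f 48 25 56
f 52 56 26
f 48 56 52
f 16 32 43
f 32 20 46
f 43 46 24
f 32 46 43
f 20 55 33
f 55 26 54
f 33 54 19
f 55 54 33
f 26 56 53
f 56 25 49
f 53 49 17
f 56 49 53
f 25 51 50
f 51 22 38
f 50 38 21
f 51 38 50
f 22 37 42
f 37 16 39
f 42 39 23
f 37 39 42
f 18 44 30
f 44 24 45
f 30 45 19
f 44 45 30
f 18 30 28
f 30 19 29
f 28 29 17
f 30 29 28
f 18 28 35
f 28 17 34
f 35 34 21
f 28 34 35
f 18 35 40
f 35 21 41
f 40 41 23
f 35 41 40
f 18 40 44
f 40 23 47
f 44 47 24
f 40 47 44
f 19 45 33
f 45 24 46
f 33 46 20
f 45 46 33
f 17 29 53
f 29 19 54
f 53 54 26
f 29 54 53
f 21 34 50
f 34 17 49
f 50 49 25
f 34 49 50
f 23 41 42
f 41 21 38
f 42 38 22
f 41 38 42
f 24 47 43
f 47 23 39
f 43 39 16
f 47 39 43
f 58 57 60
f 58 60 59
f 60 57 61
f 60 61 59
f 61 57 62
f 61 62 59
f 62 57 63
f 62 63 59
f 63 57 64
f 63 64 59
f 64 57 65
f 64 65 59
f 65 57 66
f 65 66 59
f 66 57 67
f 66 67 59
f 67 57 68
f 67 68 59
f 68 57 69
f 68 69 59
f 69 57 70
f 69 70 59
f 70 57 58
f 70 58 59
f 72 74 71
f 75 72 71
f 71 74 73
f 73 75 71
f 72 78 74
f 76 72 75
f 76 78 72
f 74 78 73
f 77 75 73
f 73 78 77
f 77 76 75
f 78 76 77
f 80 79 82
f 80 82 81
f 82 79 83
f 82 83 81
f 83 79 84
f 83 84 81
f 84 79 85
f 84 85 81
f 85 79 86
f 85 86 81
f 86 79 87
f 86 87 81
f 87 79 88
f 87 88 81
f 88 79 89
f 88 89 81
f 89 79 90
f 89 90 81
f 90 79 91
f 90 91 81
f 91 79 92
f 91 92 81
f 92 79 93
f 92 93 81
f 93 79 94
f 93 94 81
f 94 79 80
f 94 80 81

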